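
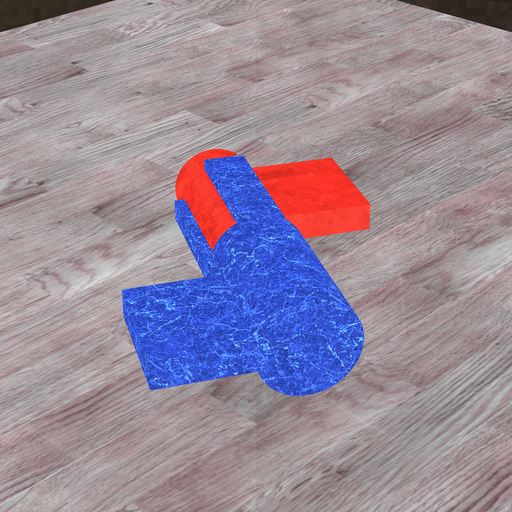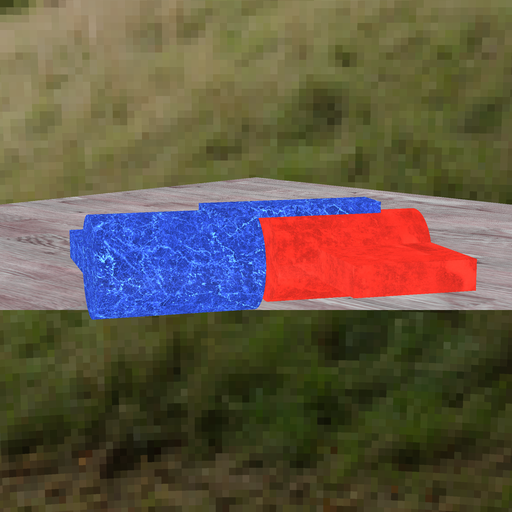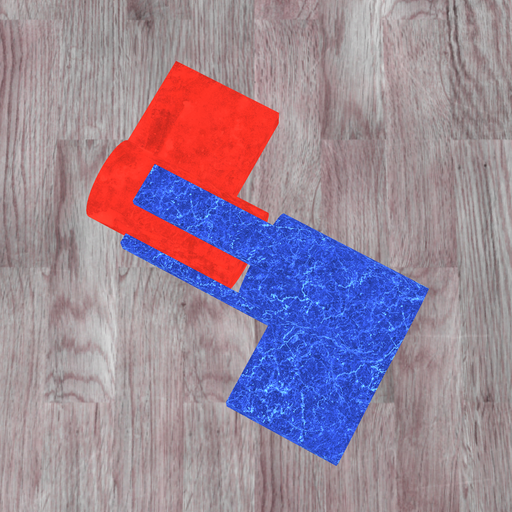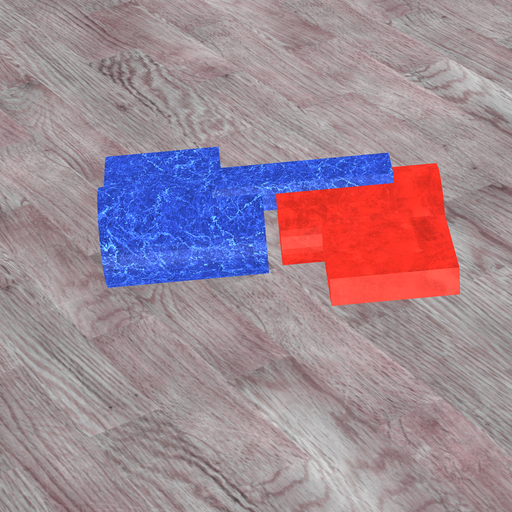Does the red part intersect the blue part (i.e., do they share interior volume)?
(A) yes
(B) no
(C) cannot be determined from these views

(B) no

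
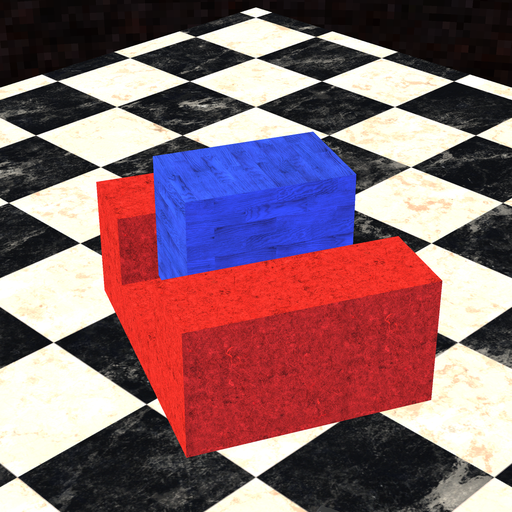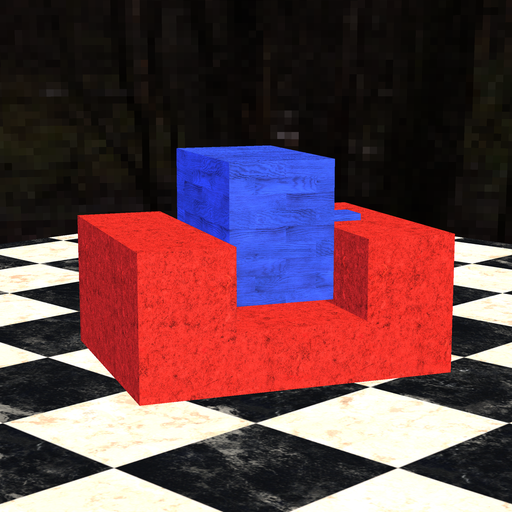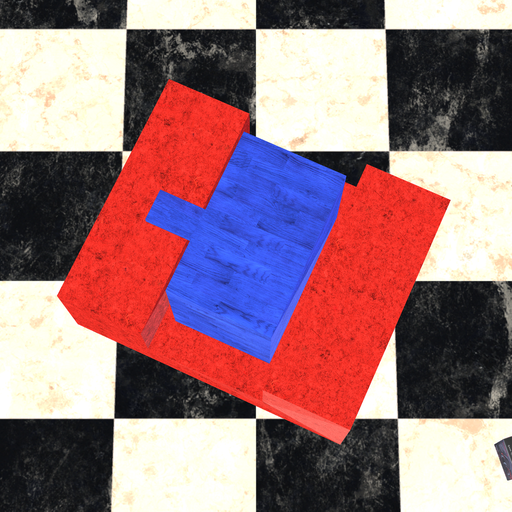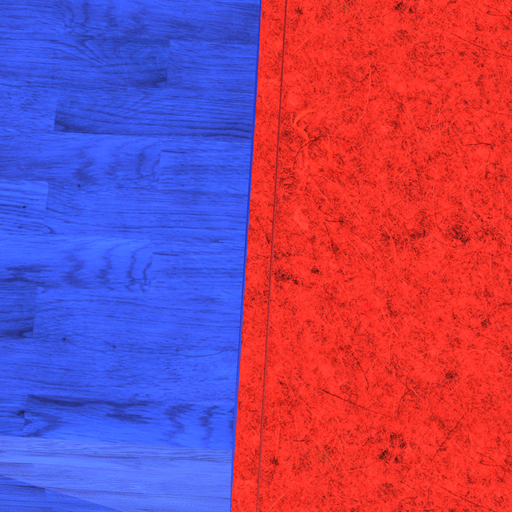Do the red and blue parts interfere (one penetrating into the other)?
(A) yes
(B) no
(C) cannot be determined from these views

(B) no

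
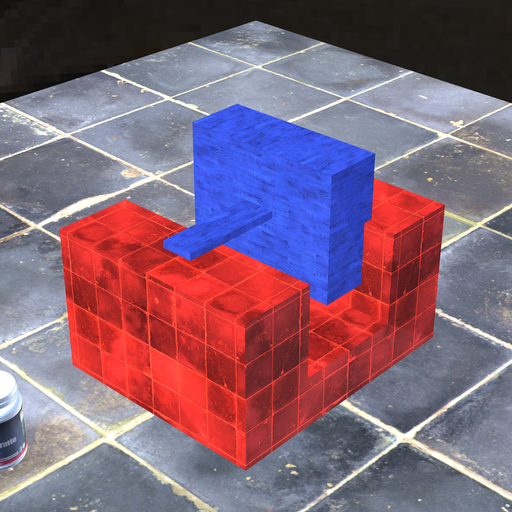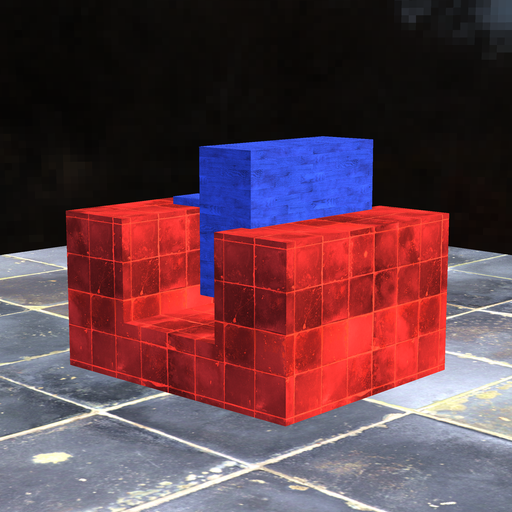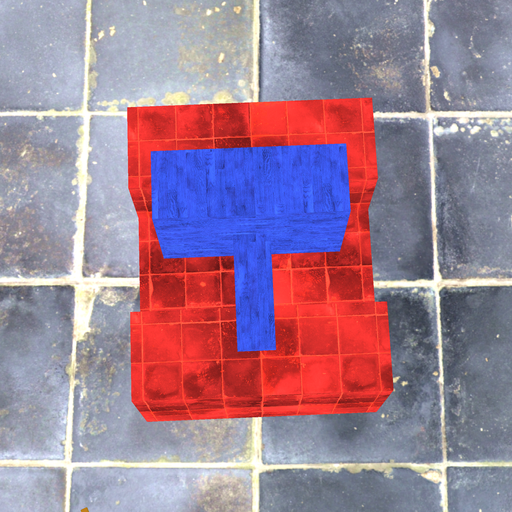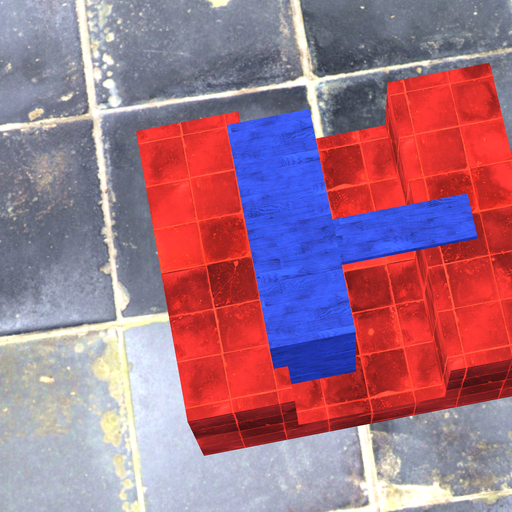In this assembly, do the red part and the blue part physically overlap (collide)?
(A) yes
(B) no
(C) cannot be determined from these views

(A) yes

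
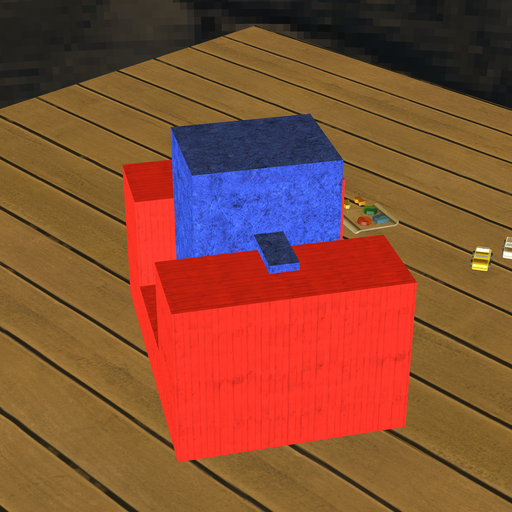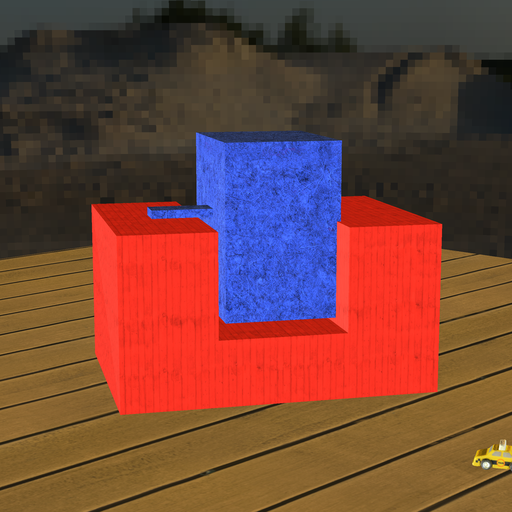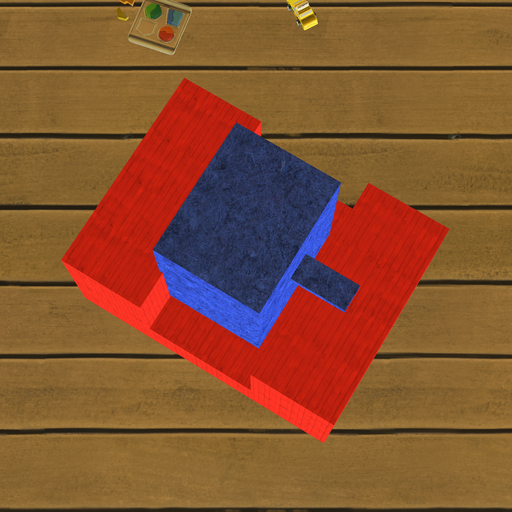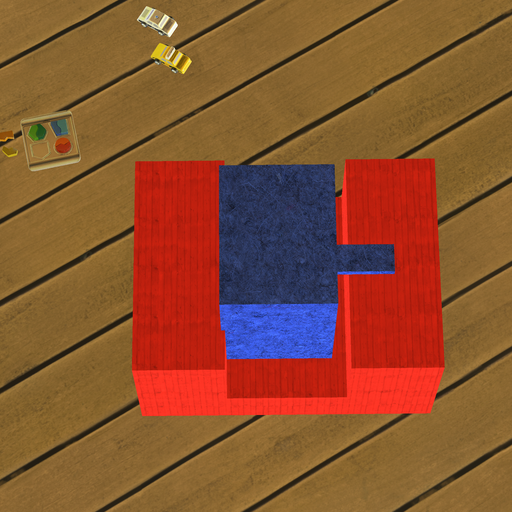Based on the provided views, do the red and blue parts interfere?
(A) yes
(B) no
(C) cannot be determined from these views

(A) yes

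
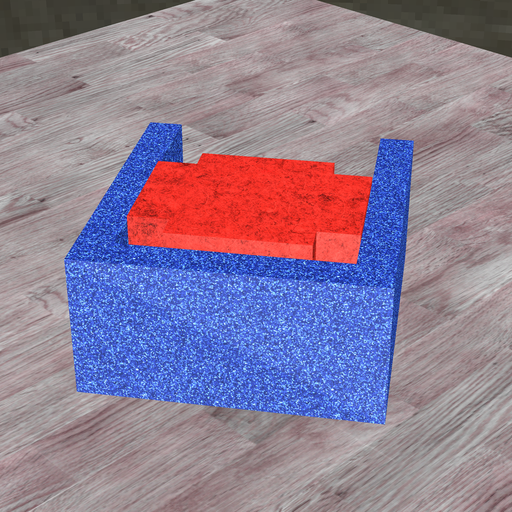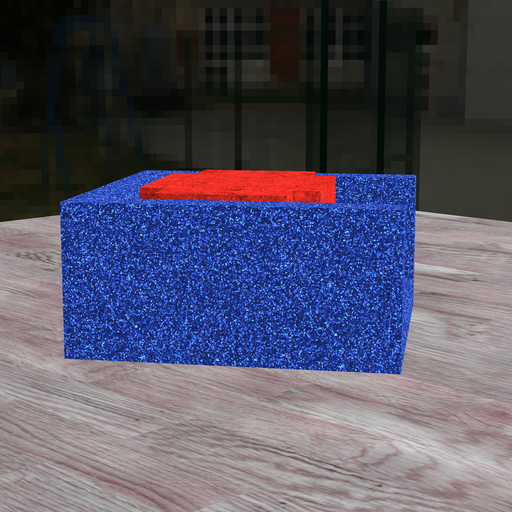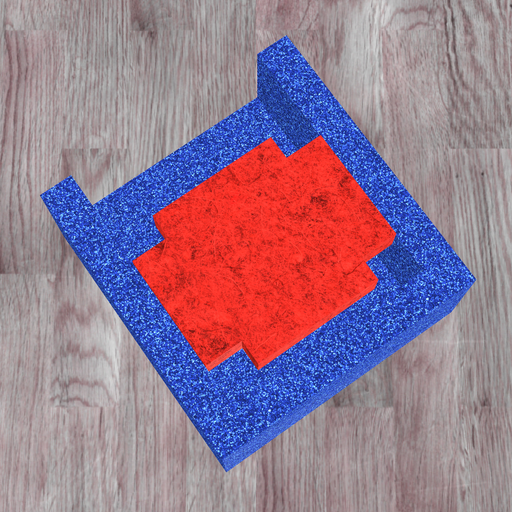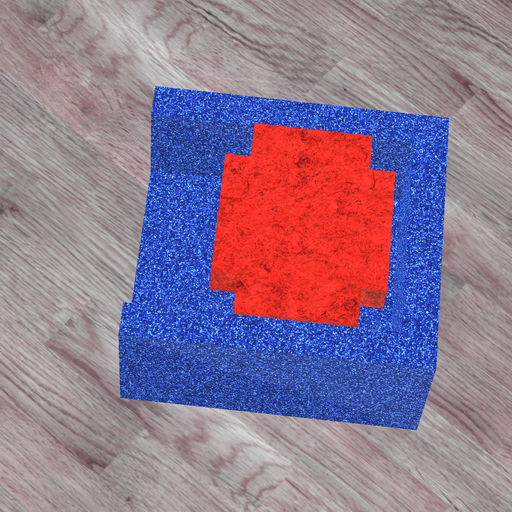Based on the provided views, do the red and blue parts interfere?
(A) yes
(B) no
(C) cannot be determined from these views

(B) no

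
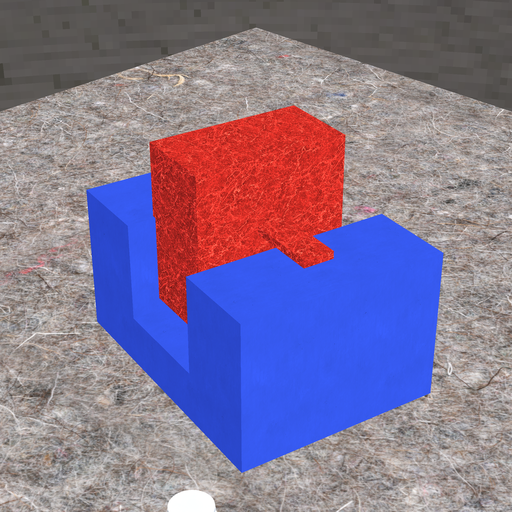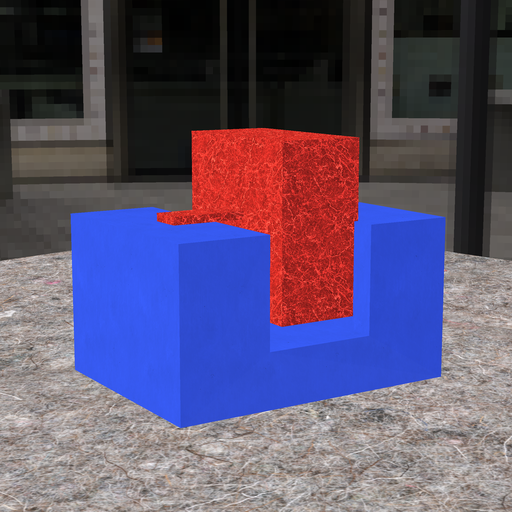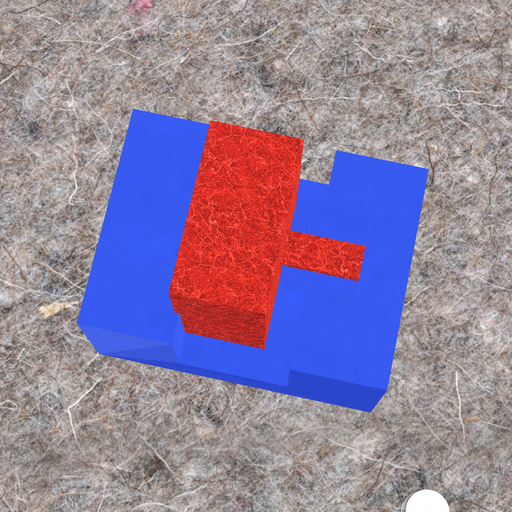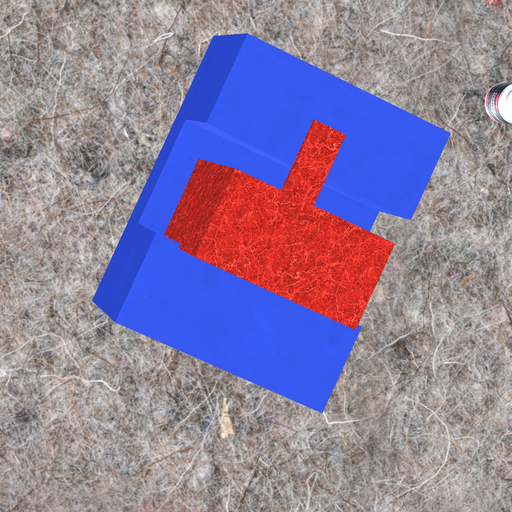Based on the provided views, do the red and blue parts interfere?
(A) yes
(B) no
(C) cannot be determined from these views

(A) yes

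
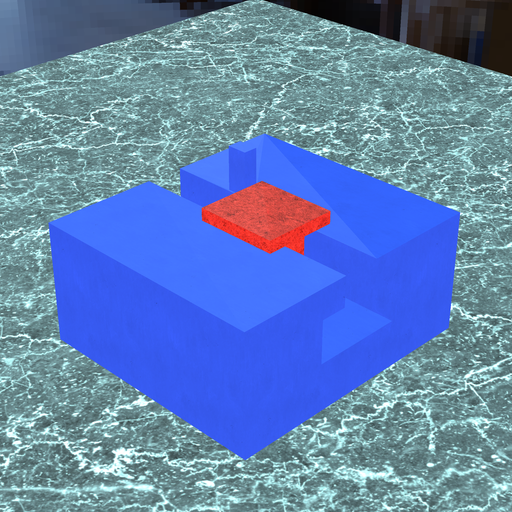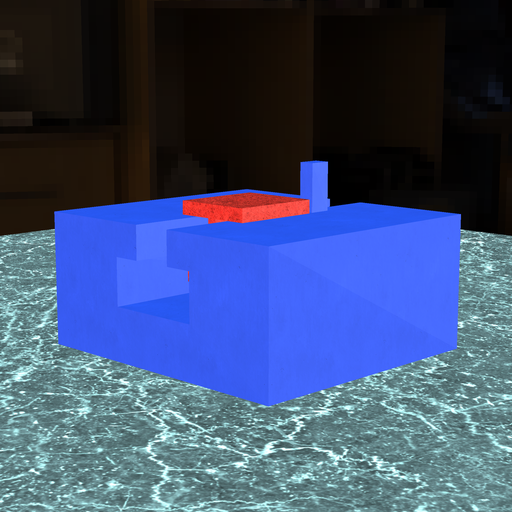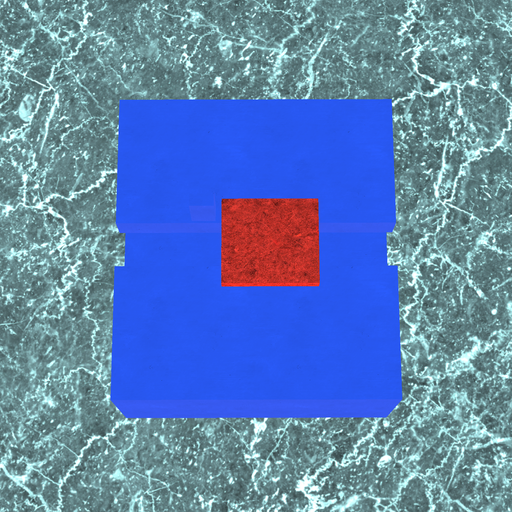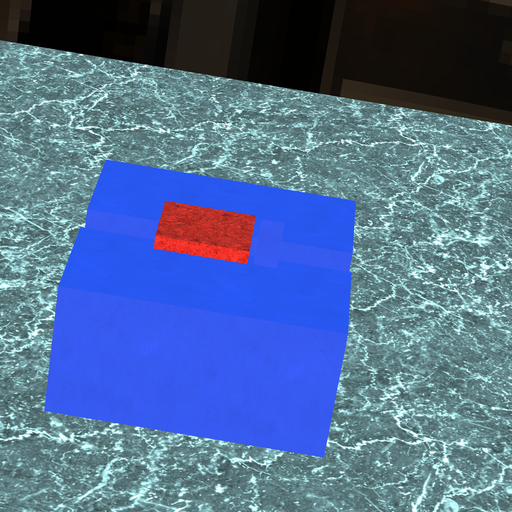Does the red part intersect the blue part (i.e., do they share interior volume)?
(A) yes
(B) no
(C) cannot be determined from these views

(B) no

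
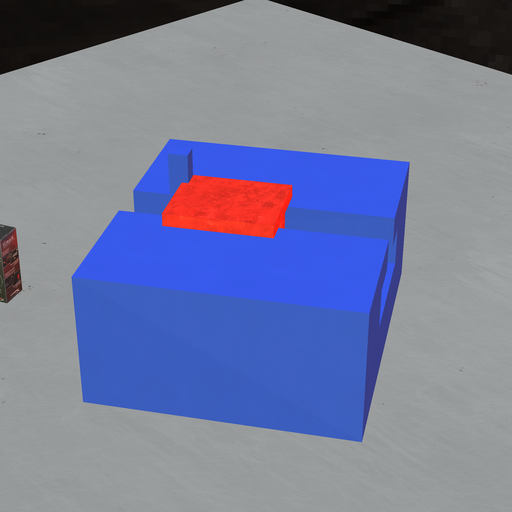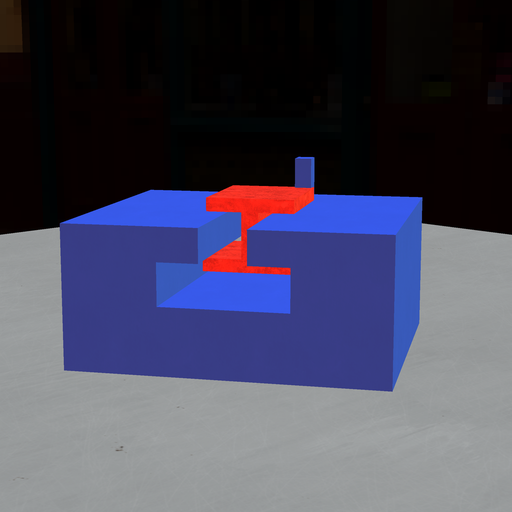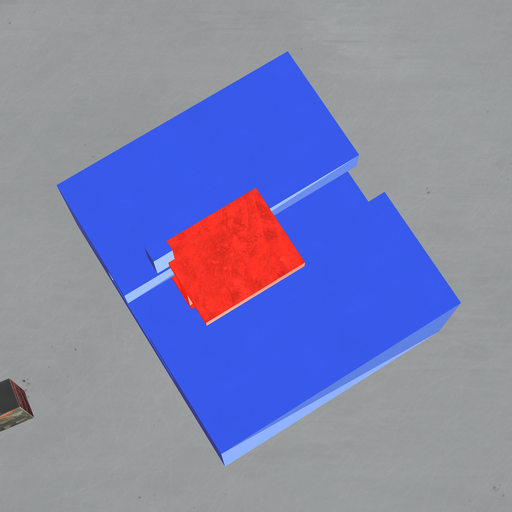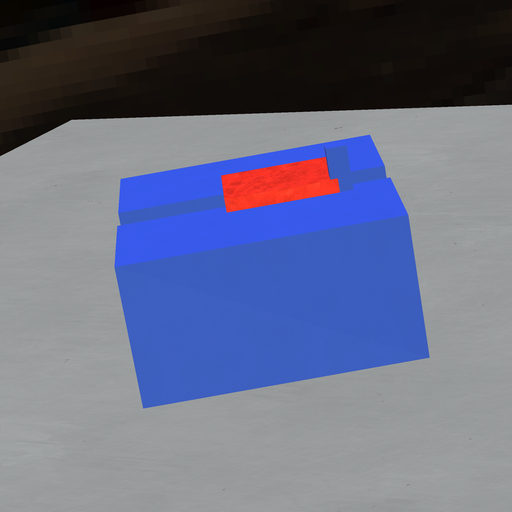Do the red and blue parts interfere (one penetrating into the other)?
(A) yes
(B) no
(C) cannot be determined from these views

(A) yes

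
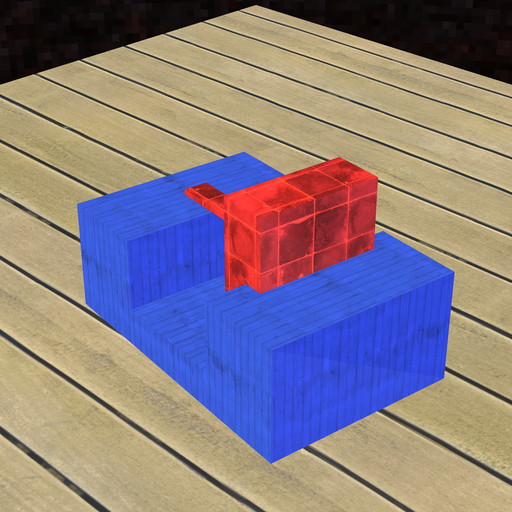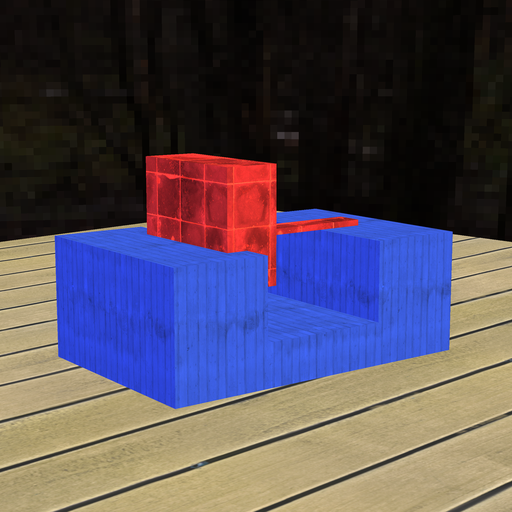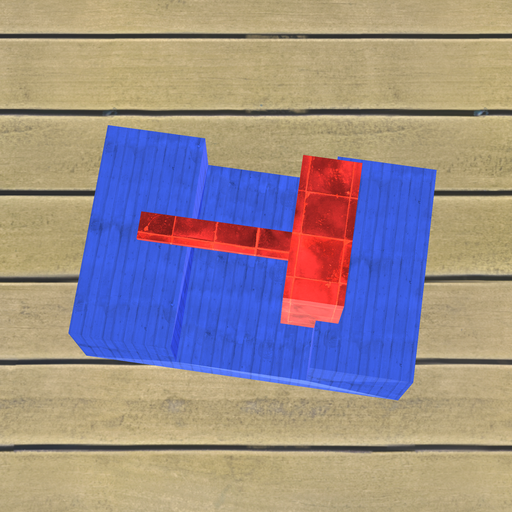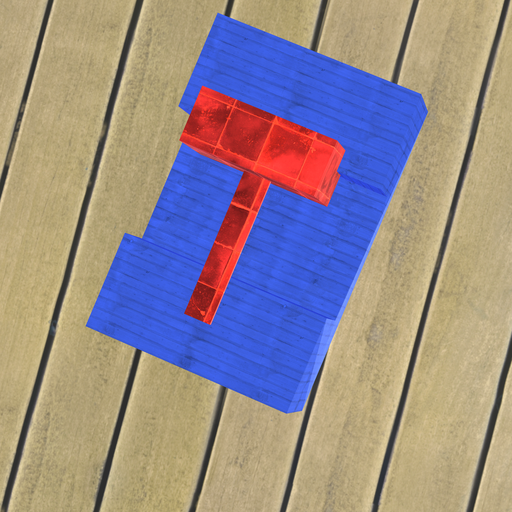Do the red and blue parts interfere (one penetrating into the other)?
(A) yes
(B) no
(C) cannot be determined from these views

(A) yes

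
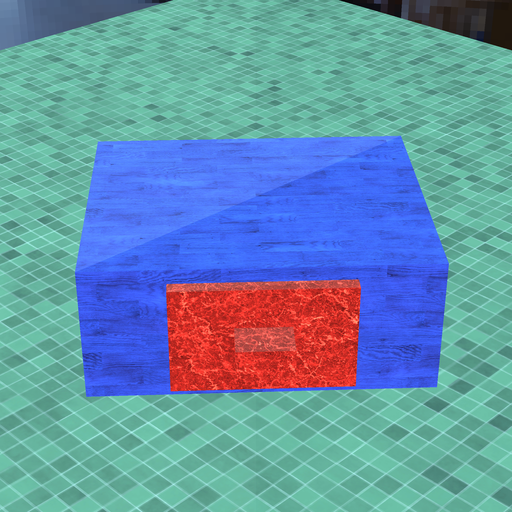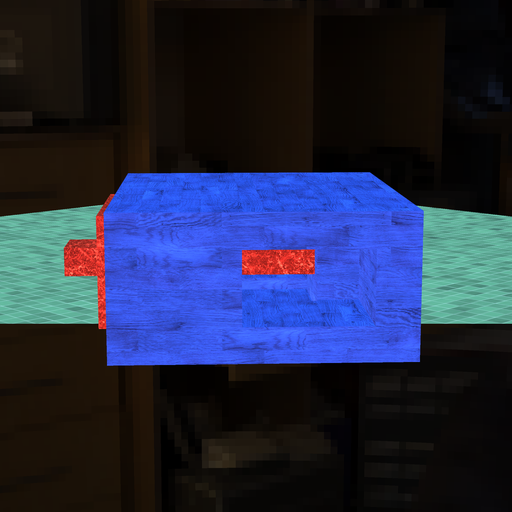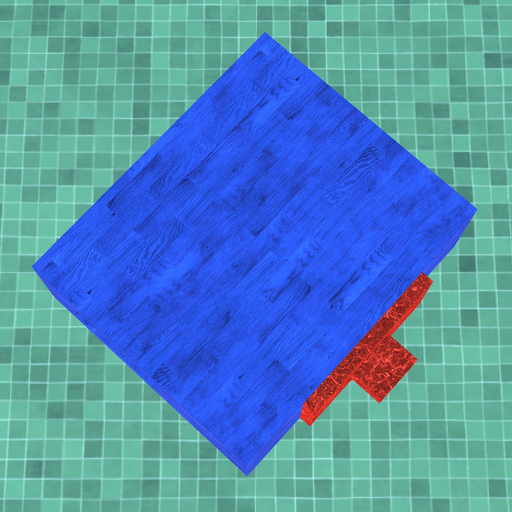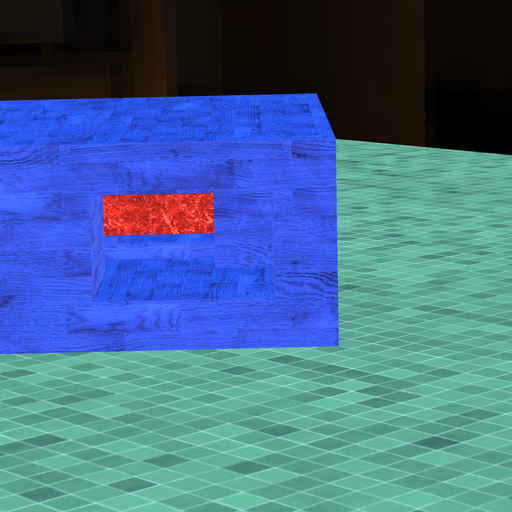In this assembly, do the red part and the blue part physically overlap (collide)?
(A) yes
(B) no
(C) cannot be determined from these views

(A) yes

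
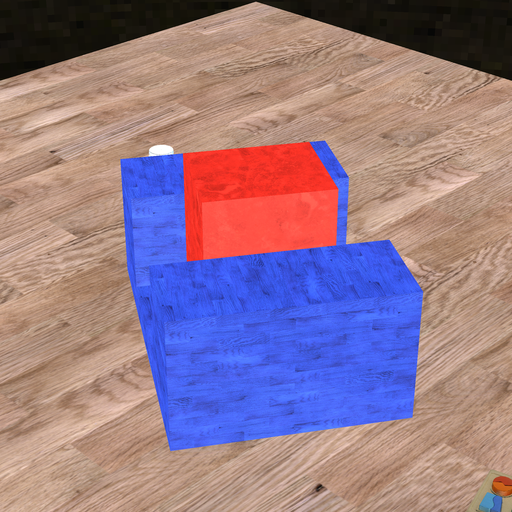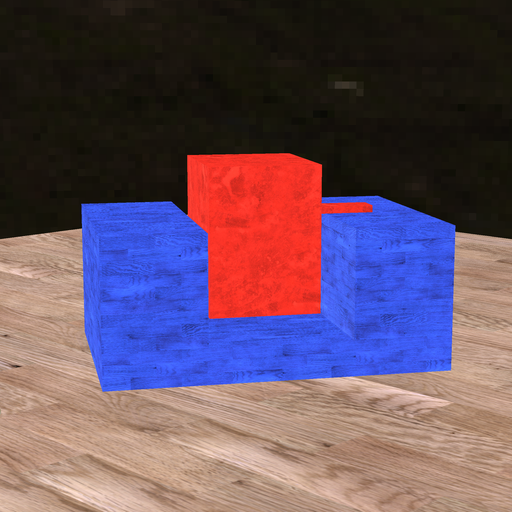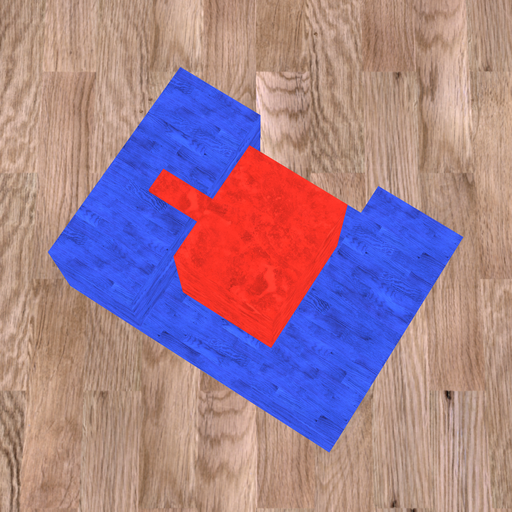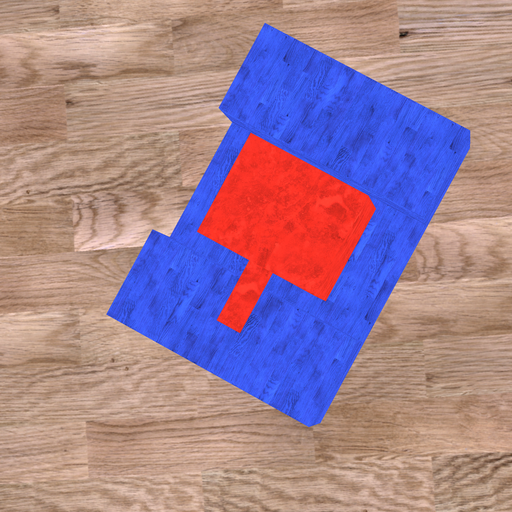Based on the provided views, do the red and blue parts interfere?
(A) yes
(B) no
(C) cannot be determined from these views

(B) no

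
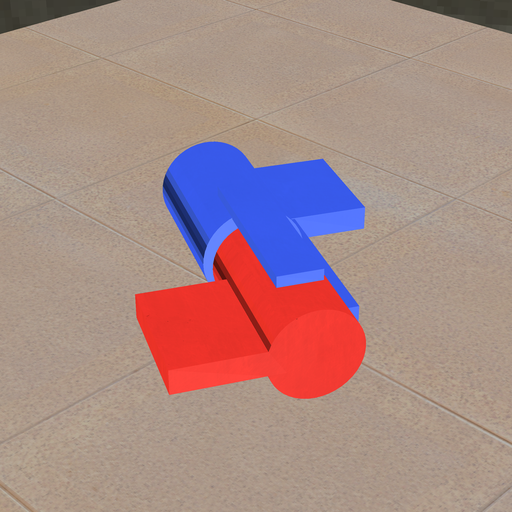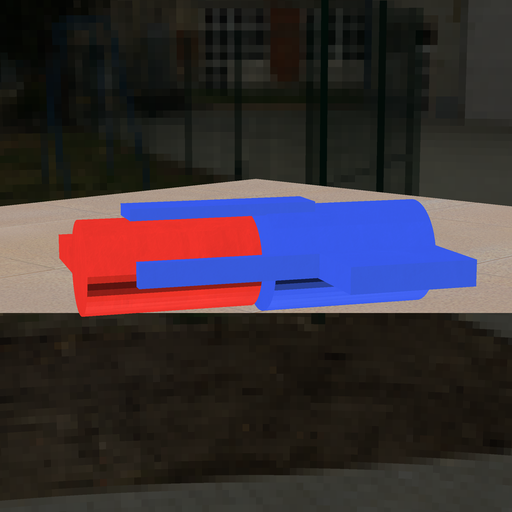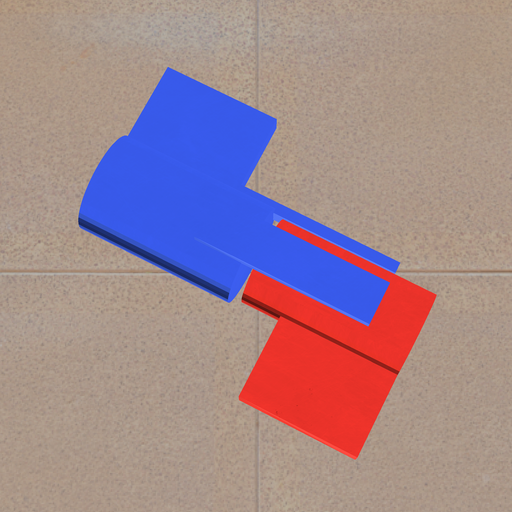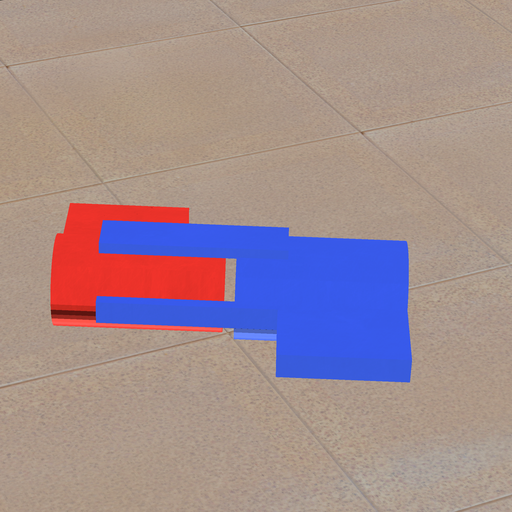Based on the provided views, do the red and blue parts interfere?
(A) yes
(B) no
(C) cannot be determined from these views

(B) no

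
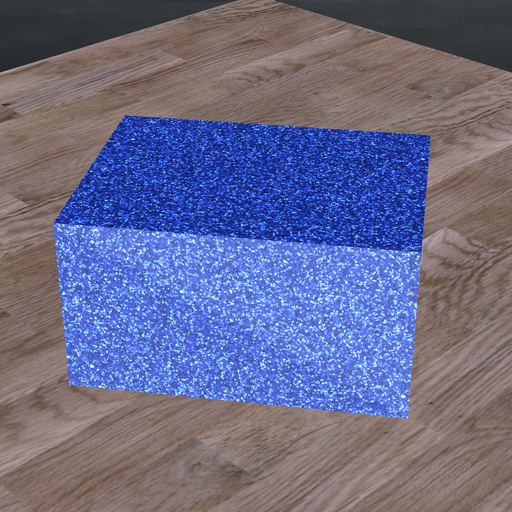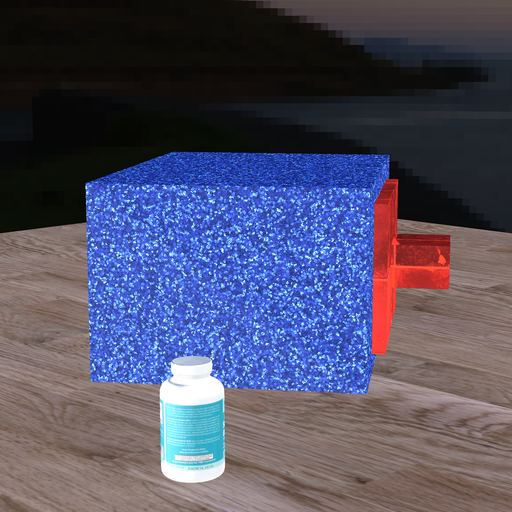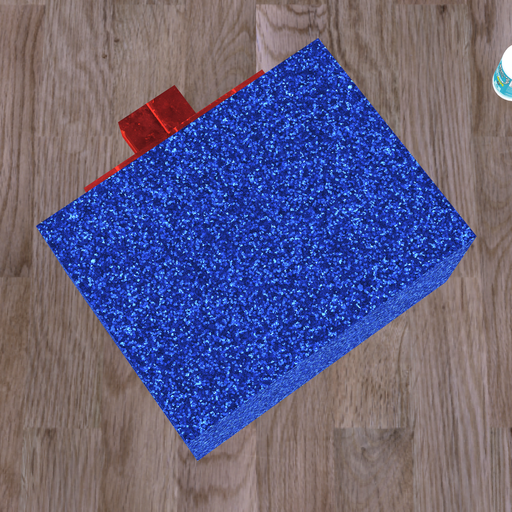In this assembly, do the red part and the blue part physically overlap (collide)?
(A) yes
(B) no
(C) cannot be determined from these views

(C) cannot be determined from these views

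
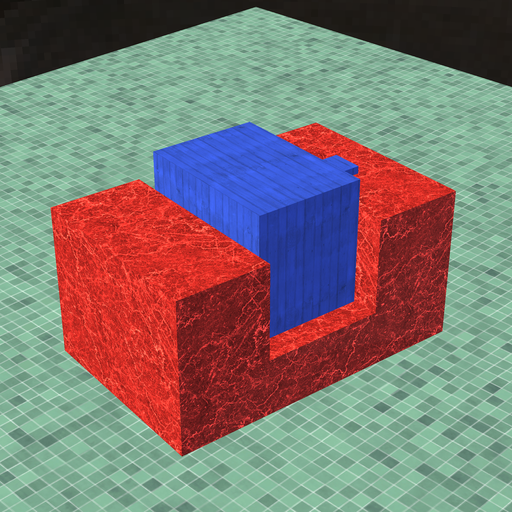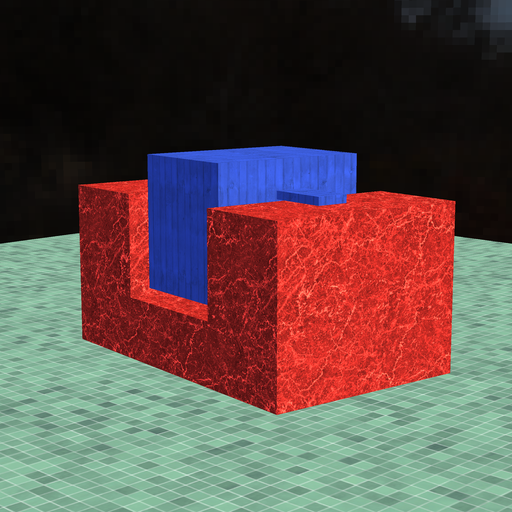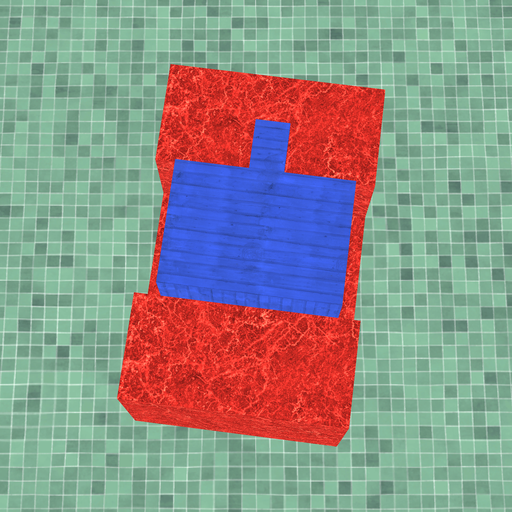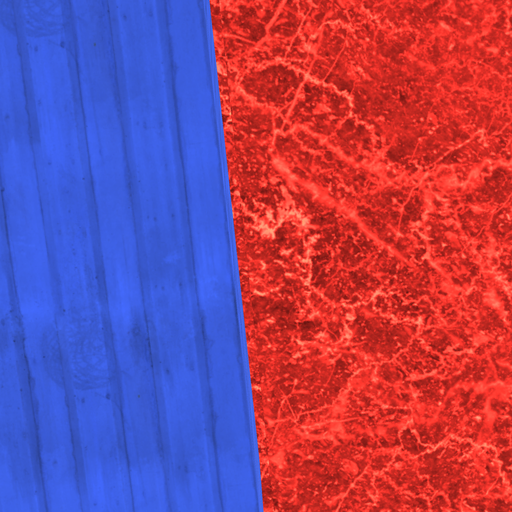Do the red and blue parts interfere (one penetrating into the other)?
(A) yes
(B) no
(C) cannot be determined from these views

(B) no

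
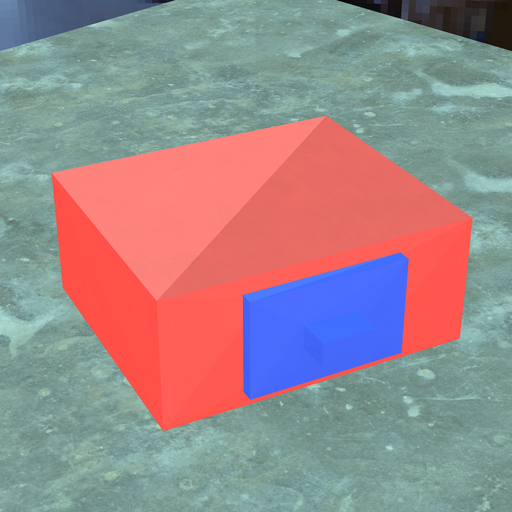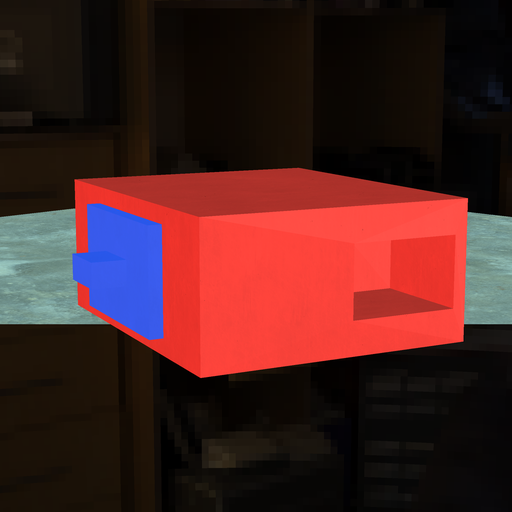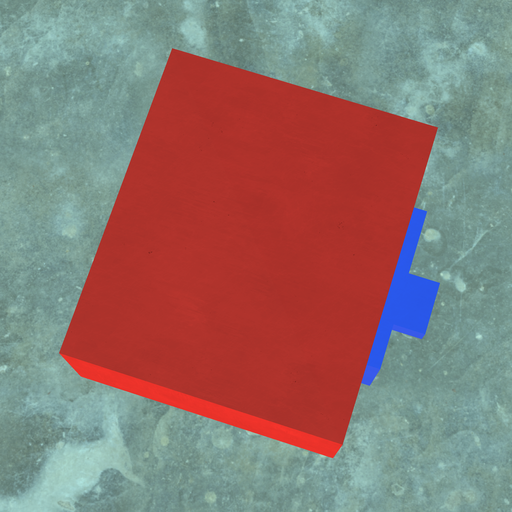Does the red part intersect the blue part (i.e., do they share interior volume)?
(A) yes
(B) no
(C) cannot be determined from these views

(C) cannot be determined from these views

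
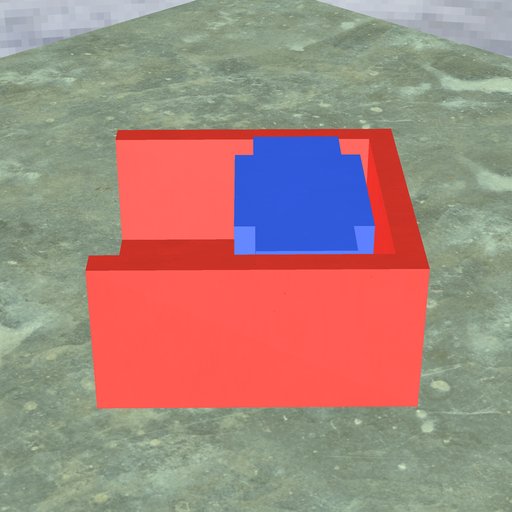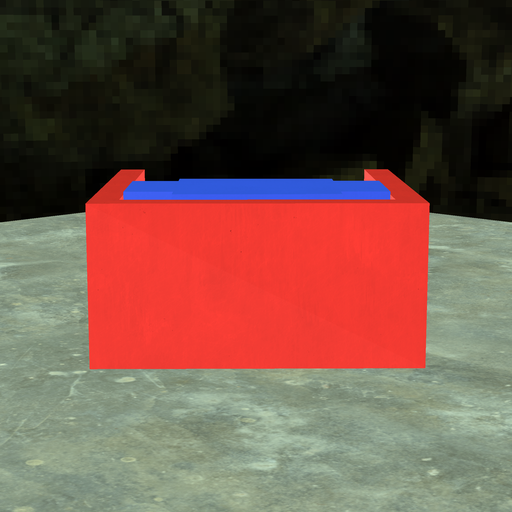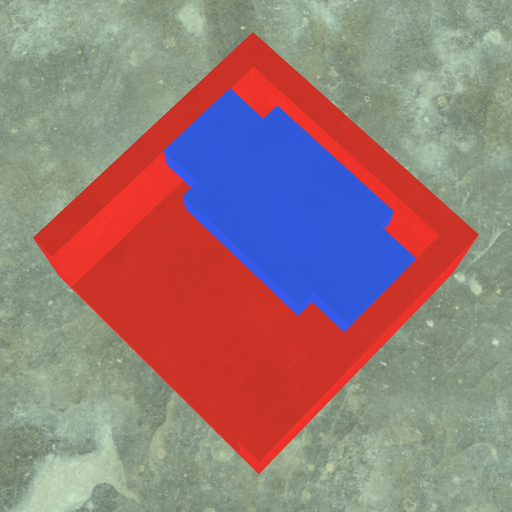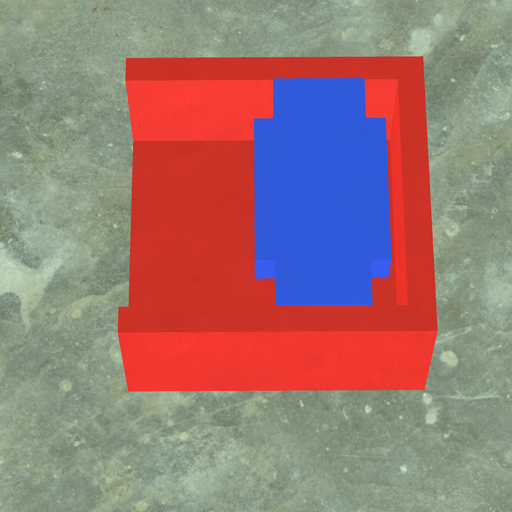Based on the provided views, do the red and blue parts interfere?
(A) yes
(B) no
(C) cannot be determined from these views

(B) no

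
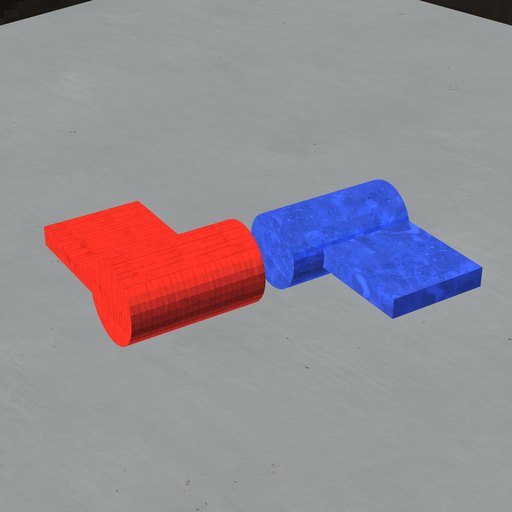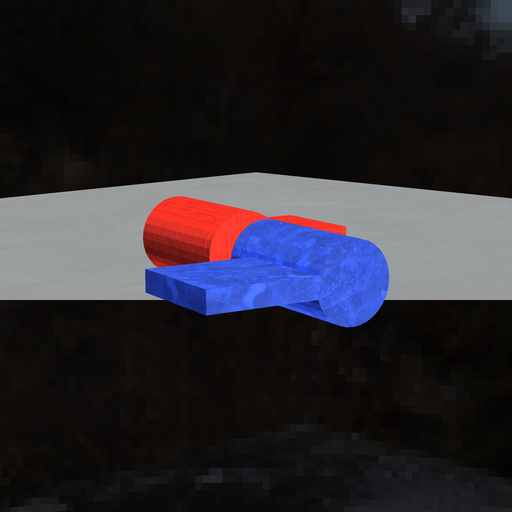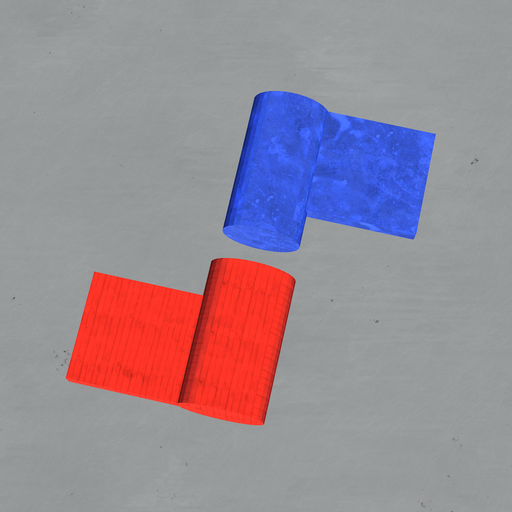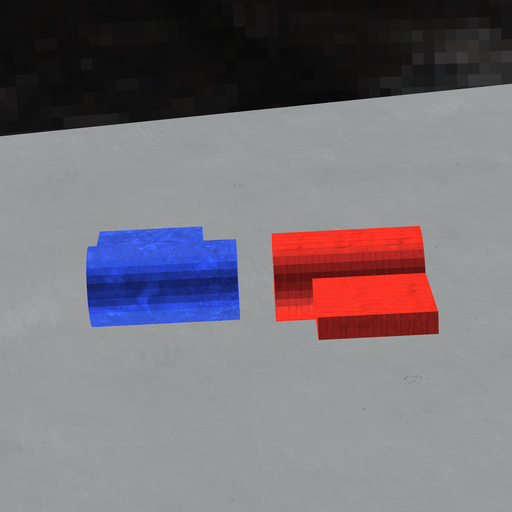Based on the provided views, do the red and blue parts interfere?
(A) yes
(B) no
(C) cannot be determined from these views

(B) no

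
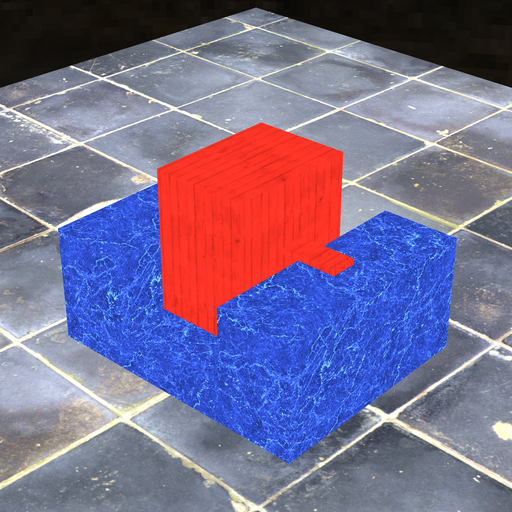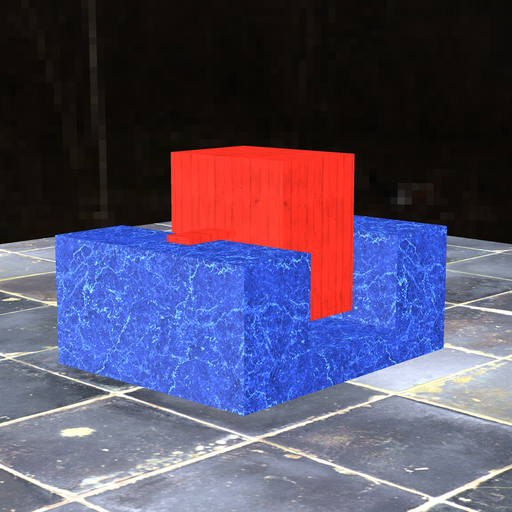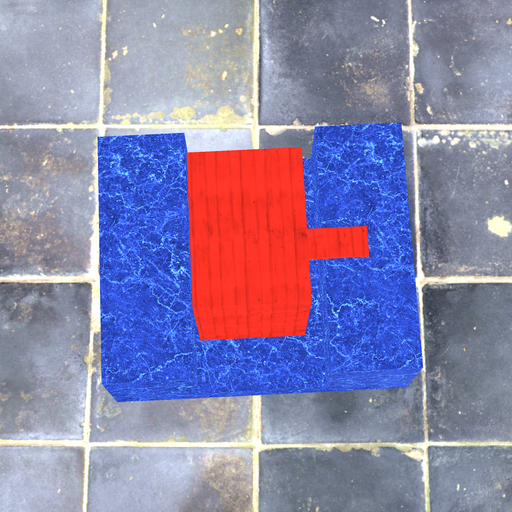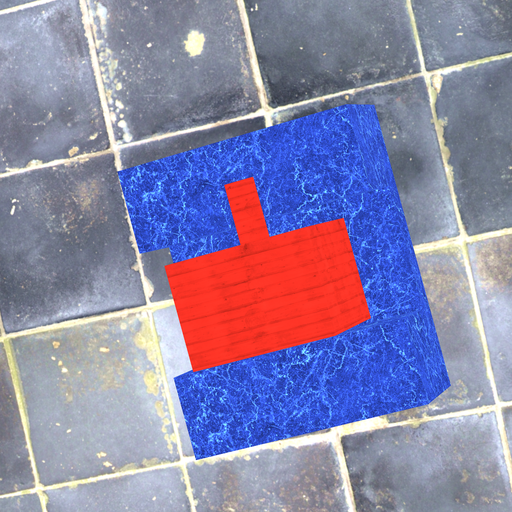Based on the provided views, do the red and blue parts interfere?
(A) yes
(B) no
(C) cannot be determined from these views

(B) no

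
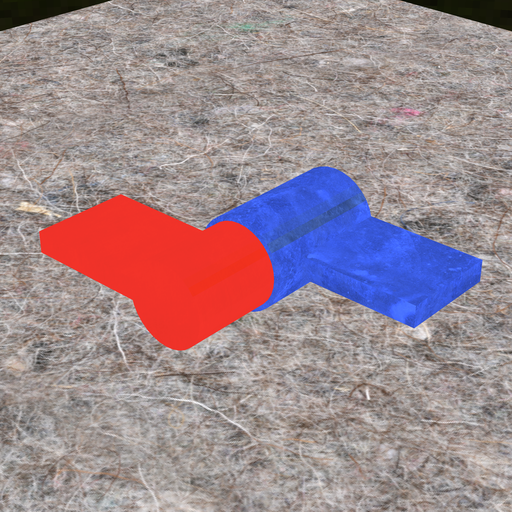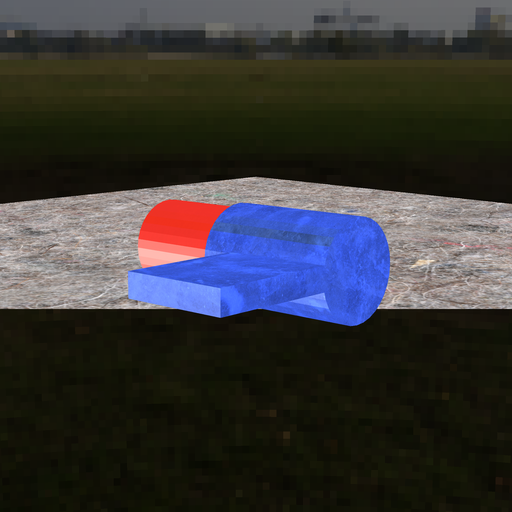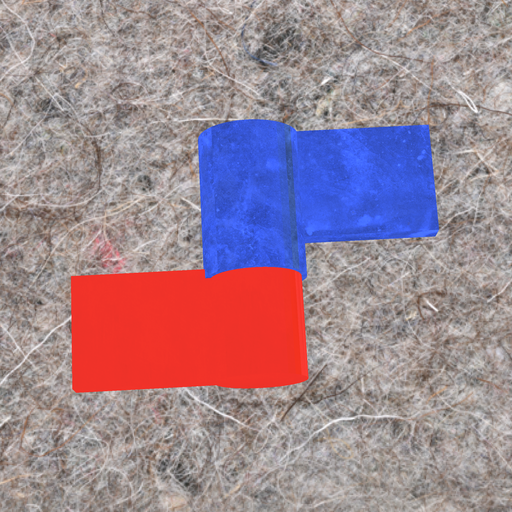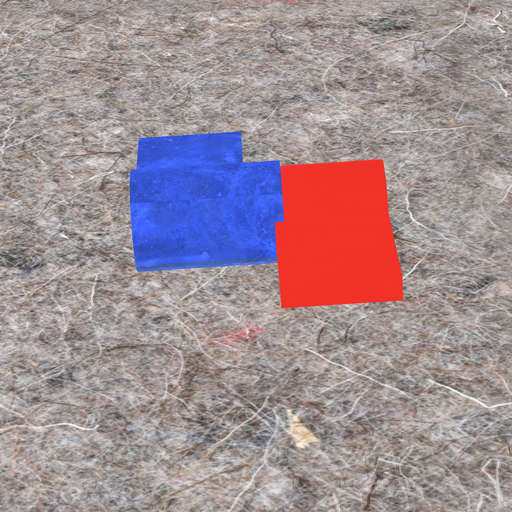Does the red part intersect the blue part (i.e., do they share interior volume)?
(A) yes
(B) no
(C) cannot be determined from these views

(A) yes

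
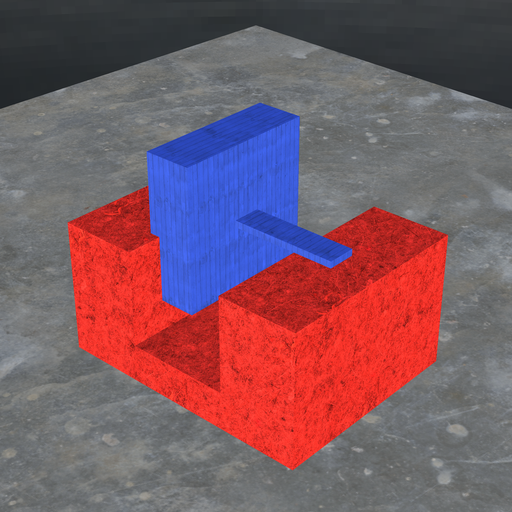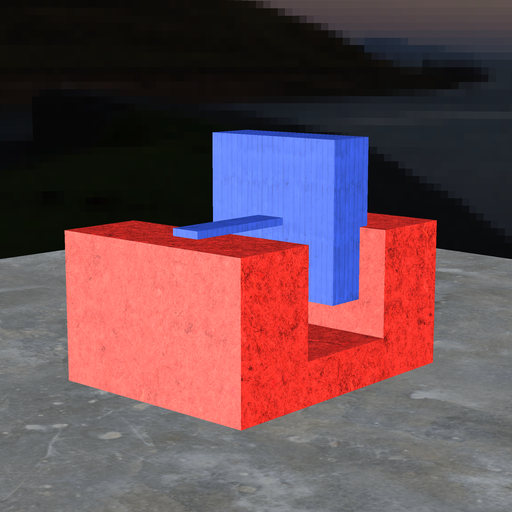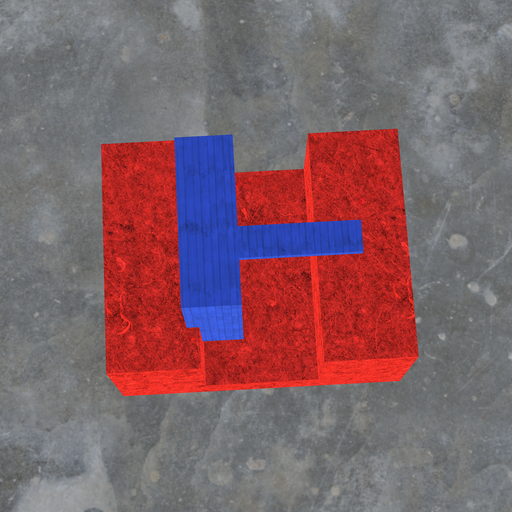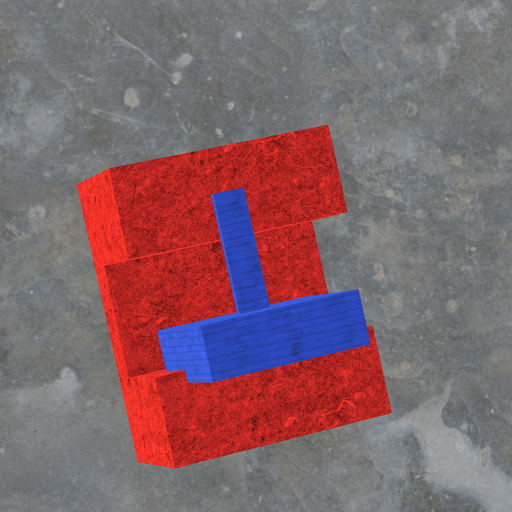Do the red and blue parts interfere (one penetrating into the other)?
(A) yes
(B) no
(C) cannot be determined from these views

(A) yes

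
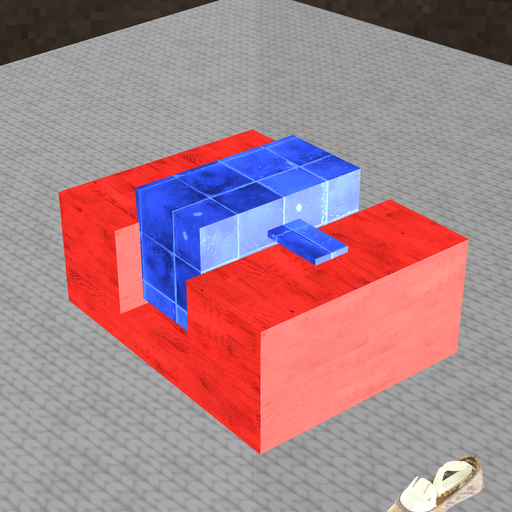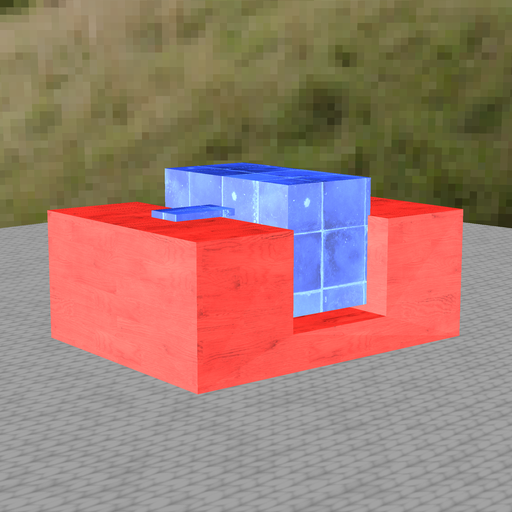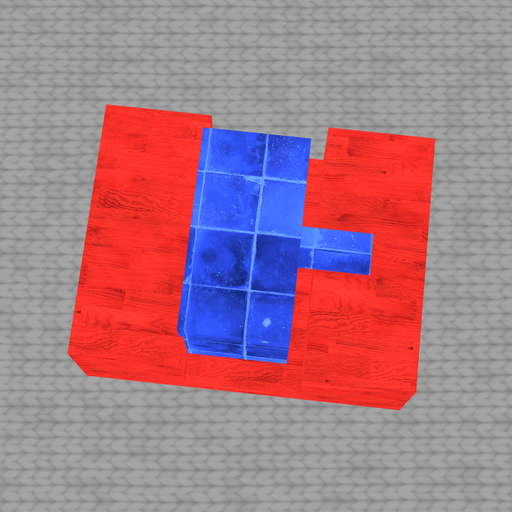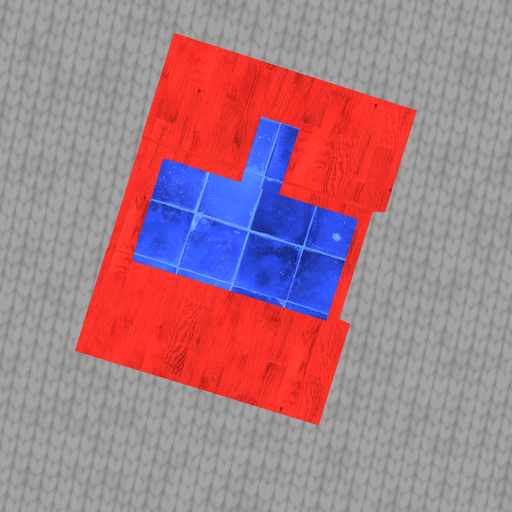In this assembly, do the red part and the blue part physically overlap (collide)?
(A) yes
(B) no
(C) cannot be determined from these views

(A) yes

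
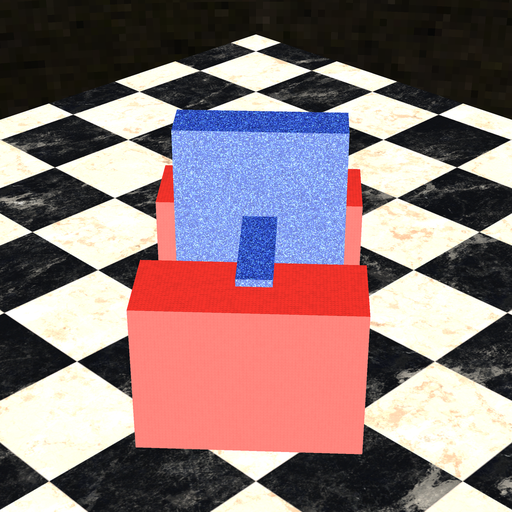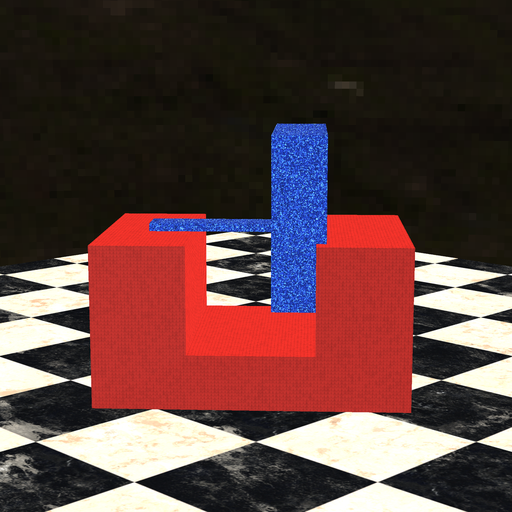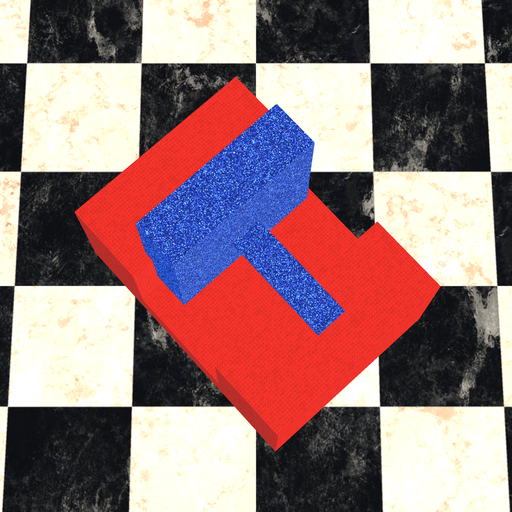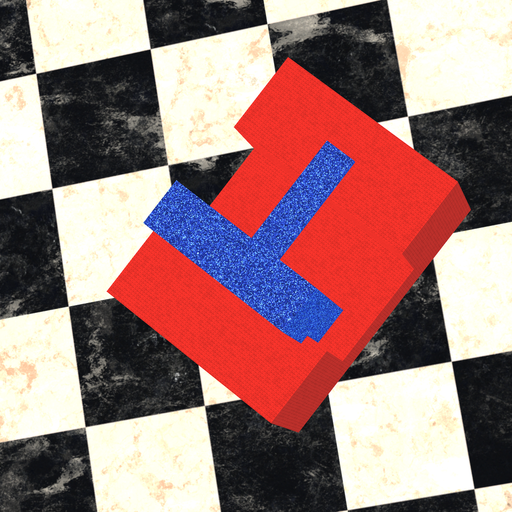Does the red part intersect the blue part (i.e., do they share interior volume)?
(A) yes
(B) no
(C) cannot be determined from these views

(A) yes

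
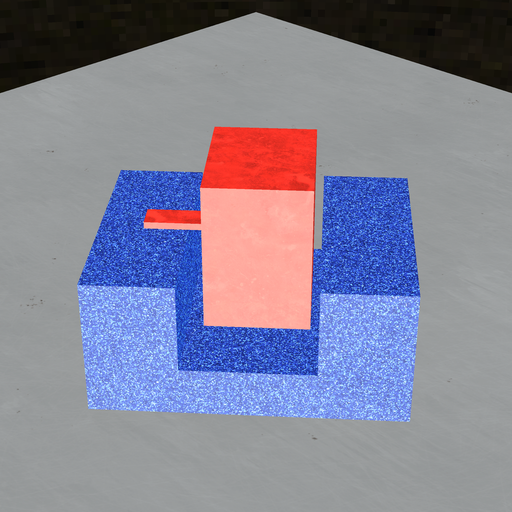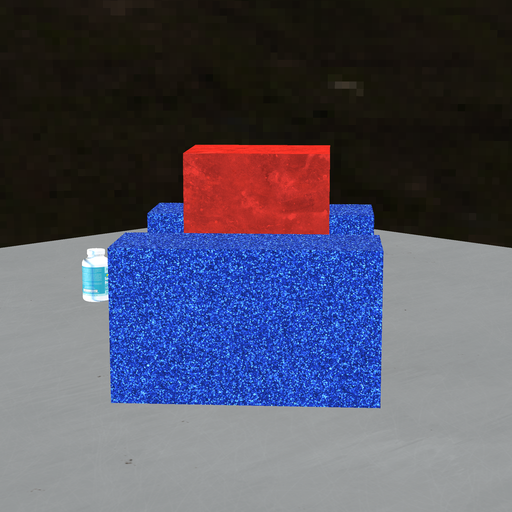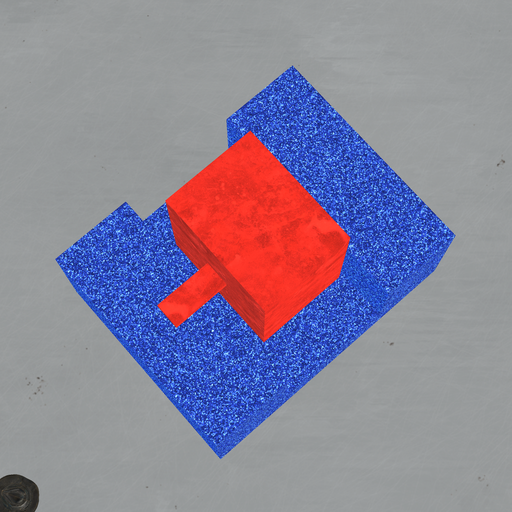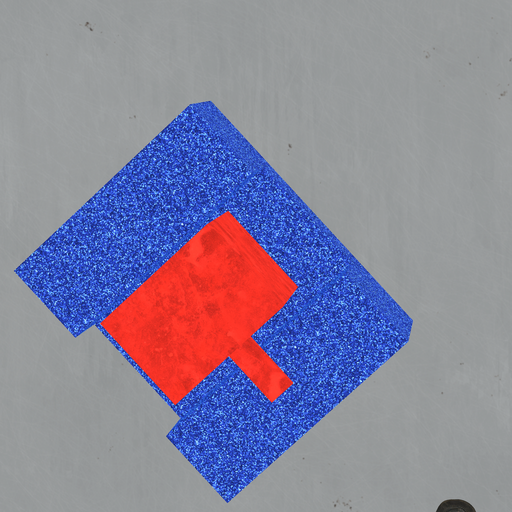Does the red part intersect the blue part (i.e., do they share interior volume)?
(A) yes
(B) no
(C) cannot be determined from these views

(B) no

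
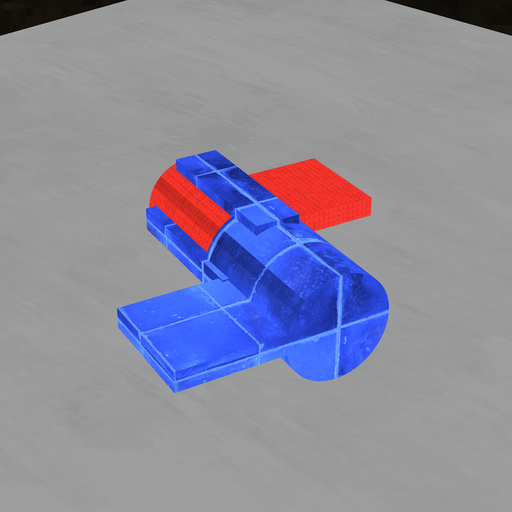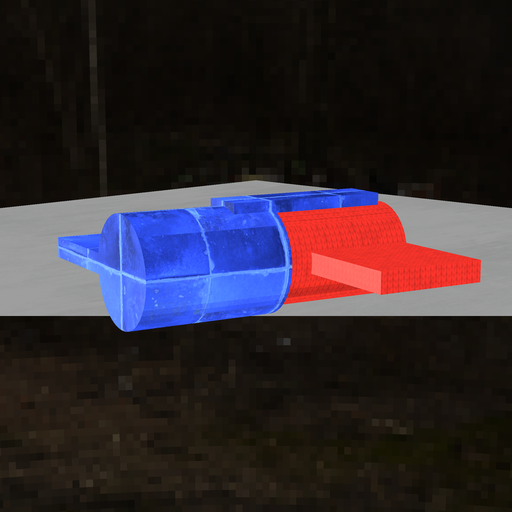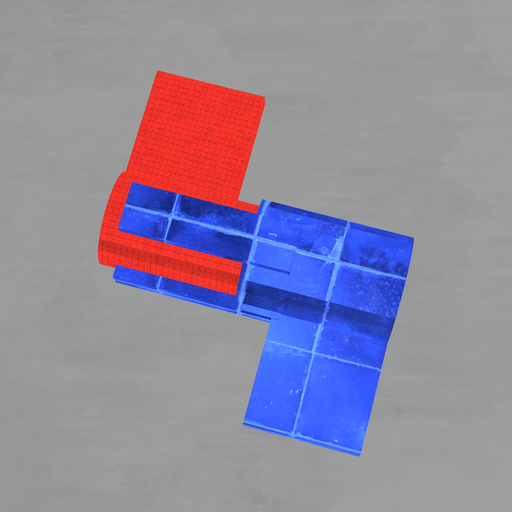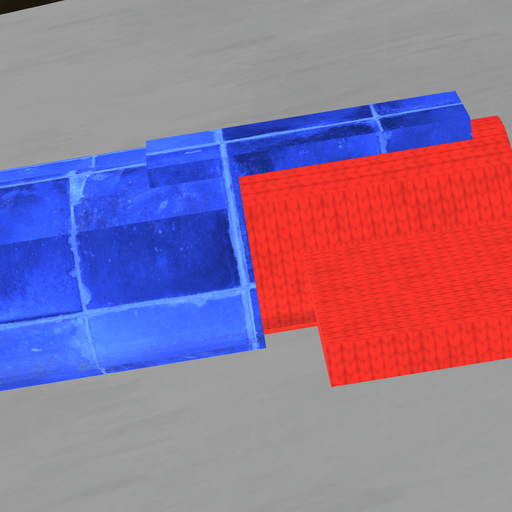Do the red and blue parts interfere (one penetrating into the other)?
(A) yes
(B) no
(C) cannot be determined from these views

(A) yes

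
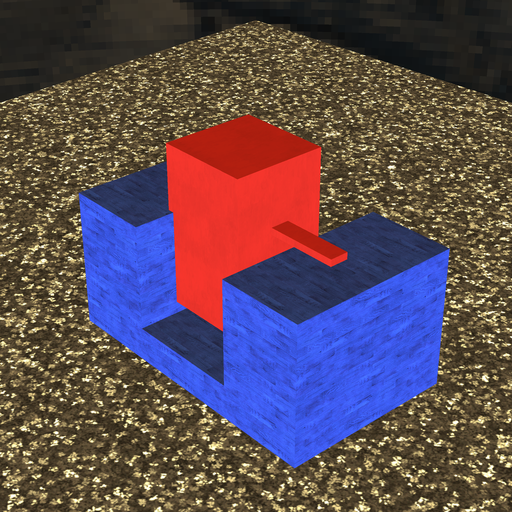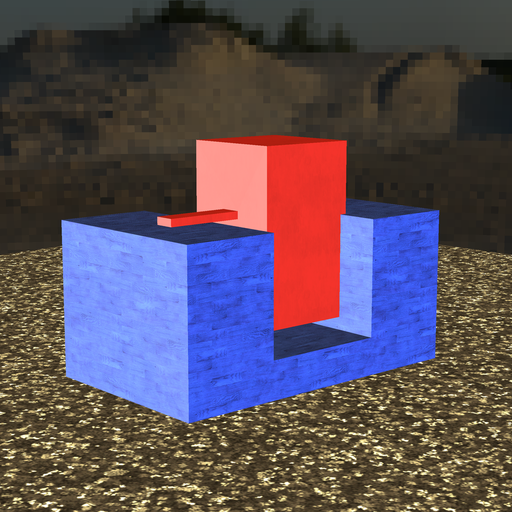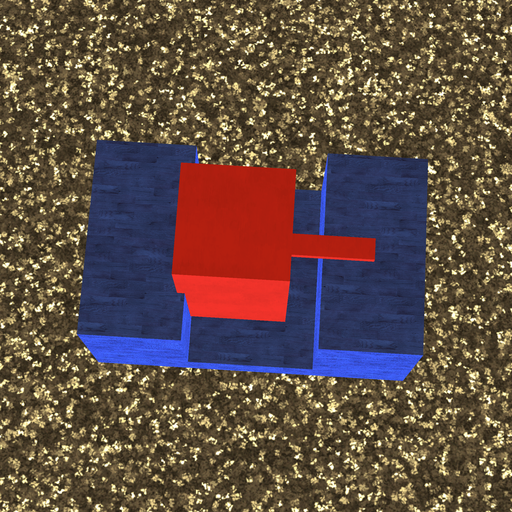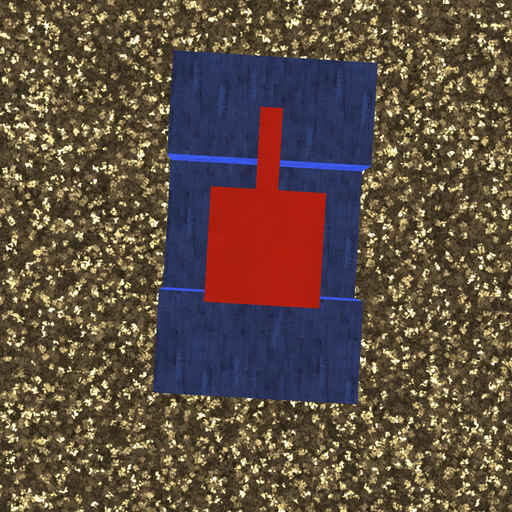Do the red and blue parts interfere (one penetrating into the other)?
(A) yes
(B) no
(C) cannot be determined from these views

(A) yes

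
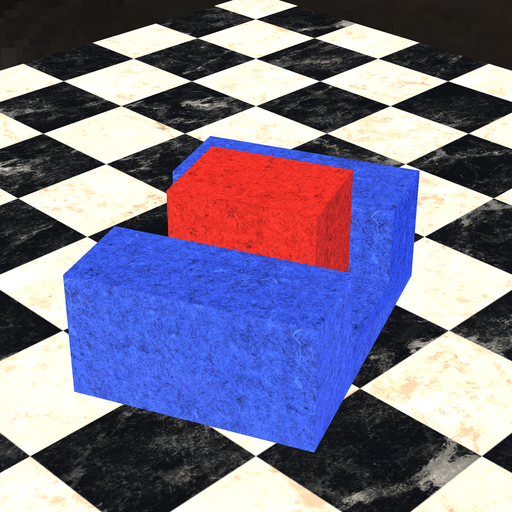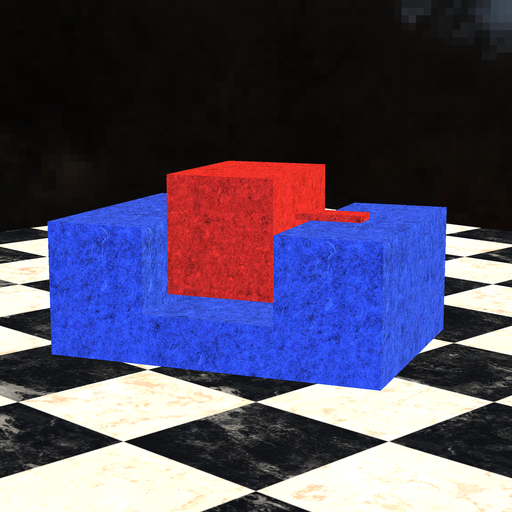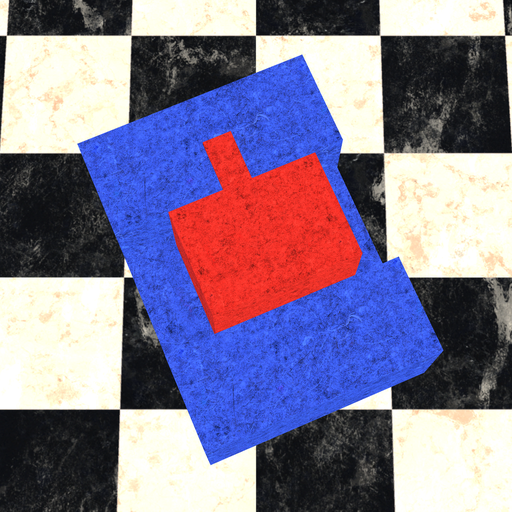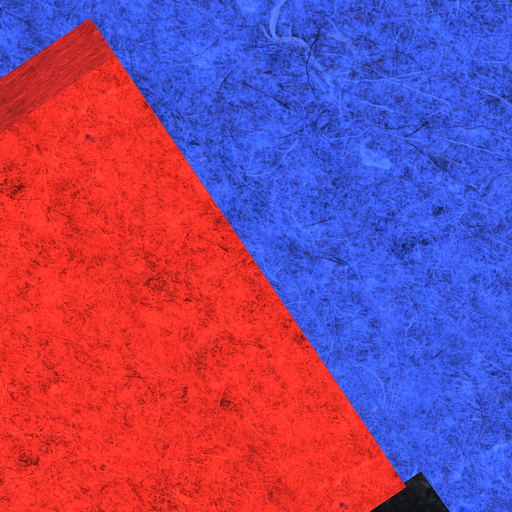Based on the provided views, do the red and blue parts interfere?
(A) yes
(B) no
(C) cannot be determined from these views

(B) no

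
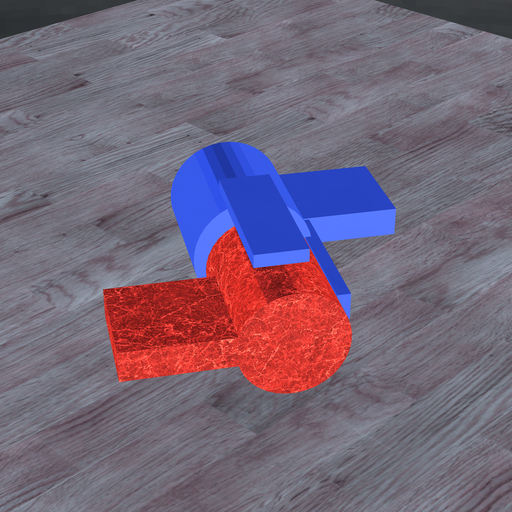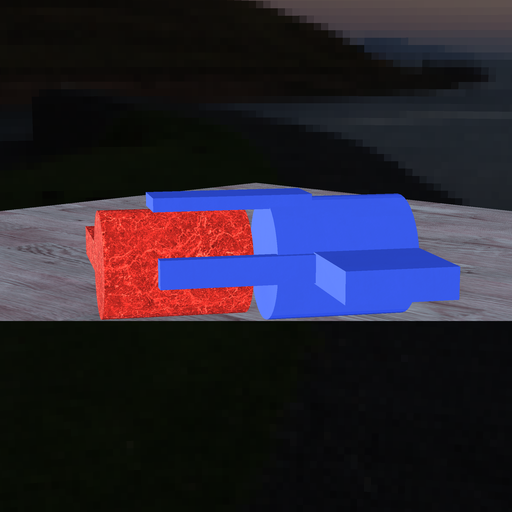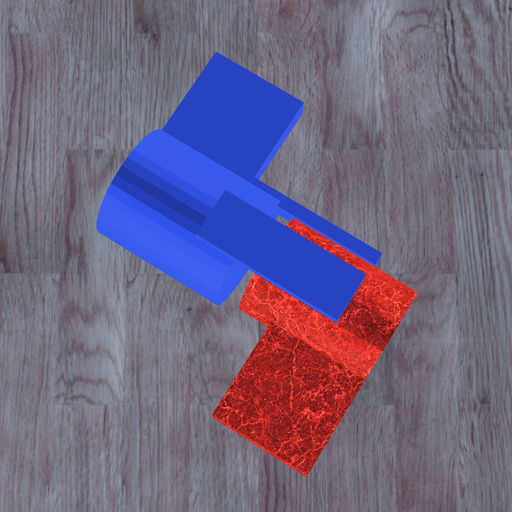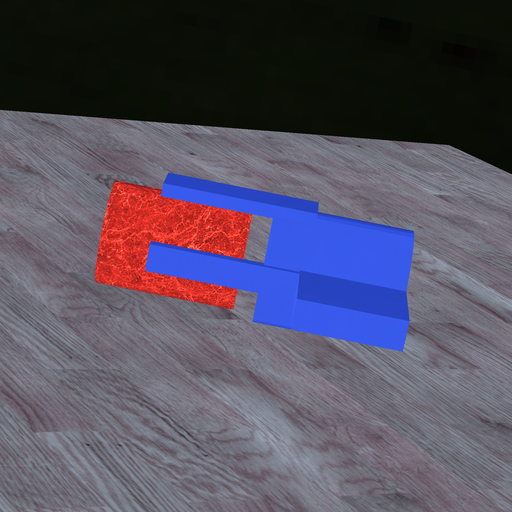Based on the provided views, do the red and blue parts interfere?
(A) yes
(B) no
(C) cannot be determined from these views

(B) no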